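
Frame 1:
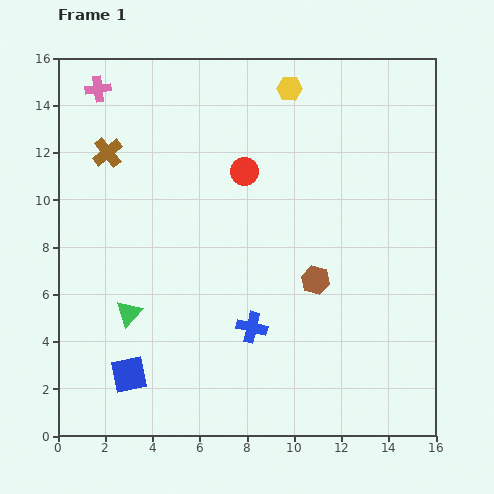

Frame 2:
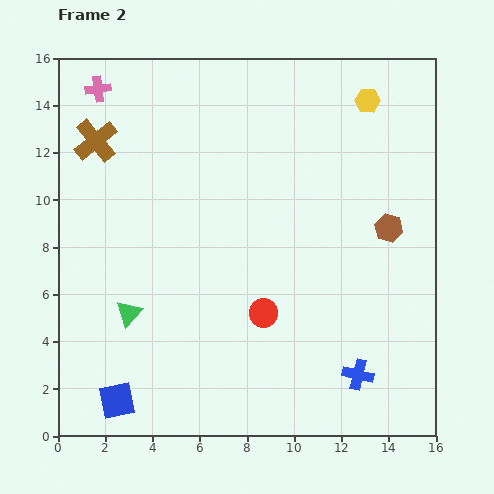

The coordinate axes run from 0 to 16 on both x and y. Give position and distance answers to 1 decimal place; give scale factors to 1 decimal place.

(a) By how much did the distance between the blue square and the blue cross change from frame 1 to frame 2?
+4.7

Distance in frame 1: 5.6. Distance in frame 2: 10.3.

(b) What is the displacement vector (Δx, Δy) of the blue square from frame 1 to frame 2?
(-0.5, -1.1)

The blue square was at (3.0, 2.6) in frame 1 and (2.5, 1.5) in frame 2.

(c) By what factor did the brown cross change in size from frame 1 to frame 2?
1.4×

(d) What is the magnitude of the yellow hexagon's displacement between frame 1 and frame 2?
3.3

The yellow hexagon moved from (9.8, 14.7) to (13.1, 14.2), a distance of √(3.3² + 0.5²) ≈ 3.3.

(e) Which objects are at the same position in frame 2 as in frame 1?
the pink cross, the green triangle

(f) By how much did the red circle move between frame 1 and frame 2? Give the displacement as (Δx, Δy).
(0.8, -6.0)

The red circle was at (7.9, 11.2) in frame 1 and (8.7, 5.2) in frame 2.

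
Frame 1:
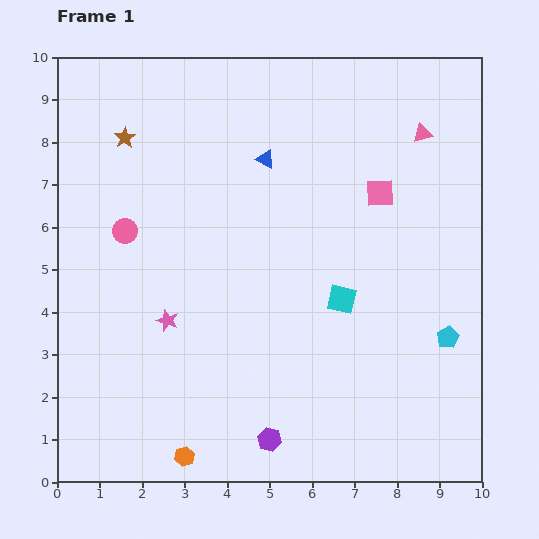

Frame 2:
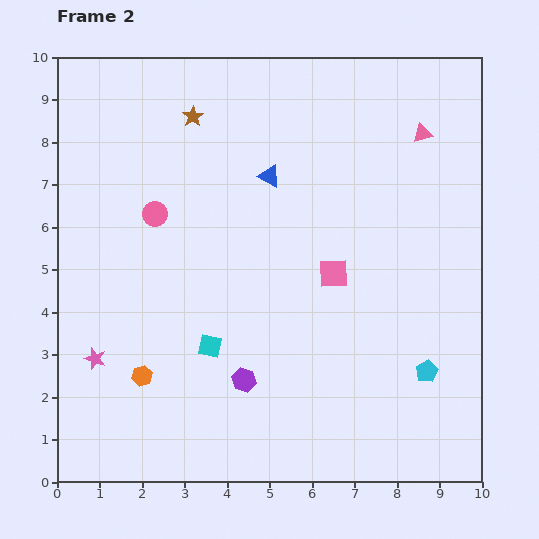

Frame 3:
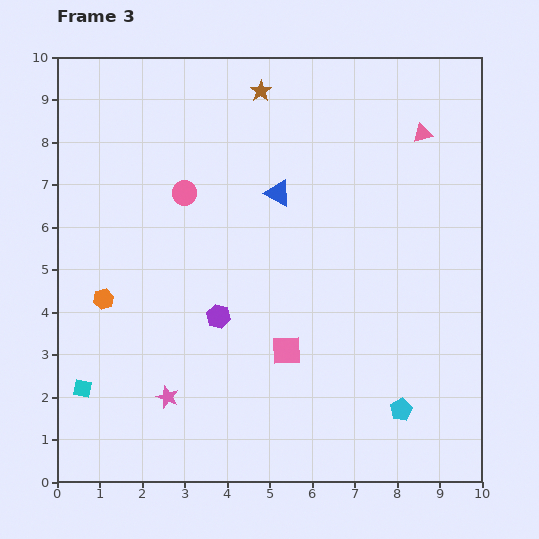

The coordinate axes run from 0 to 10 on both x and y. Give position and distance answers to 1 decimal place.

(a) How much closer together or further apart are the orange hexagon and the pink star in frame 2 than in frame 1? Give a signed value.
-2.0

Distance in frame 1: 3.2. Distance in frame 2: 1.2.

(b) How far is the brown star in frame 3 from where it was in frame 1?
3.4

The brown star moved from (1.6, 8.1) to (4.8, 9.2), a distance of √(3.2² + 1.1²) ≈ 3.4.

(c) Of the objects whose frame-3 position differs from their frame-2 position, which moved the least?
the blue triangle

(moved 0.4)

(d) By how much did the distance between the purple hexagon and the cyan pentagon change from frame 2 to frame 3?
+0.5

Distance in frame 2: 4.3. Distance in frame 3: 4.8.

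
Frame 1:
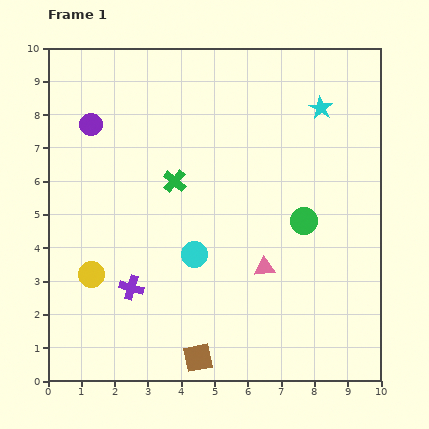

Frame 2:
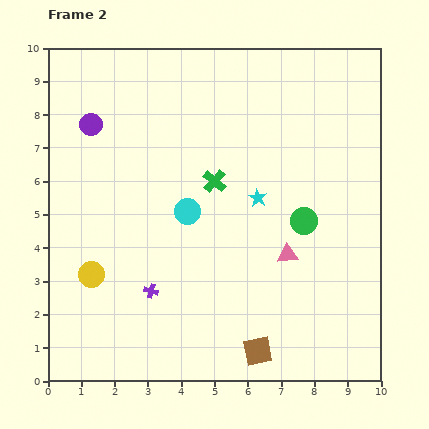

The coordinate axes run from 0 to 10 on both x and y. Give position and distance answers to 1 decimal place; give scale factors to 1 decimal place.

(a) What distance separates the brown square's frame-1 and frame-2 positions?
1.8

The brown square moved from (4.5, 0.7) to (6.3, 0.9), a distance of √(1.8² + 0.2²) ≈ 1.8.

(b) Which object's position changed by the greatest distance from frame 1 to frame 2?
the cyan star

(moved 3.3; next 1.8)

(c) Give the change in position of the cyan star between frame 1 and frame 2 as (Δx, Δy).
(-1.9, -2.7)

The cyan star was at (8.2, 8.2) in frame 1 and (6.3, 5.5) in frame 2.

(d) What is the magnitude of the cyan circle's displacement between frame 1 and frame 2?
1.3

The cyan circle moved from (4.4, 3.8) to (4.2, 5.1), a distance of √(0.2² + 1.3²) ≈ 1.3.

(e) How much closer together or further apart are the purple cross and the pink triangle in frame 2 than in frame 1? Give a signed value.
+0.2

Distance in frame 1: 4.0. Distance in frame 2: 4.2.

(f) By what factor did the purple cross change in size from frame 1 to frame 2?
0.6×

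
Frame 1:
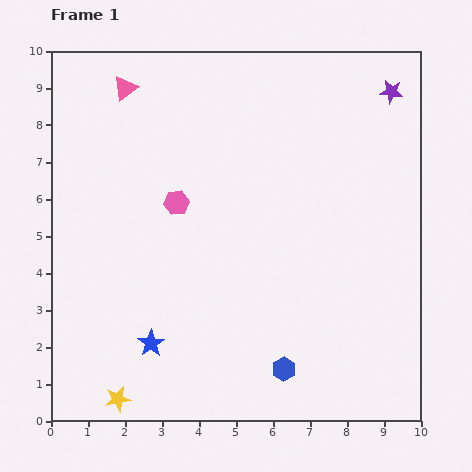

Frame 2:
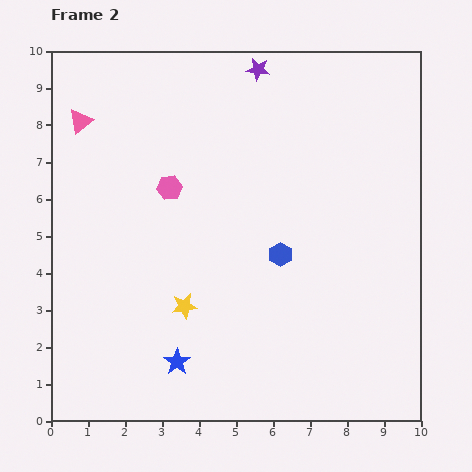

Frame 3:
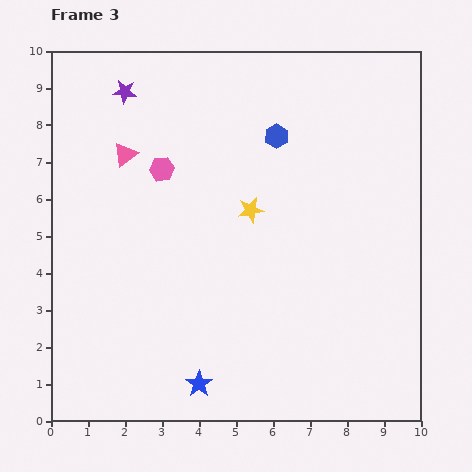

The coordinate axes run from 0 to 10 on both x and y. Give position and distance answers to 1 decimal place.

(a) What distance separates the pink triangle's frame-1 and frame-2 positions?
1.5

The pink triangle moved from (2.0, 9.0) to (0.8, 8.1), a distance of √(1.2² + 0.9²) ≈ 1.5.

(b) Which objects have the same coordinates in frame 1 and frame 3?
none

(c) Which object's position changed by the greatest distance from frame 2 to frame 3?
the purple star

(moved 3.6; next 3.2)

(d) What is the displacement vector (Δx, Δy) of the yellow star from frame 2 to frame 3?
(1.8, 2.6)

The yellow star was at (3.6, 3.1) in frame 2 and (5.4, 5.7) in frame 3.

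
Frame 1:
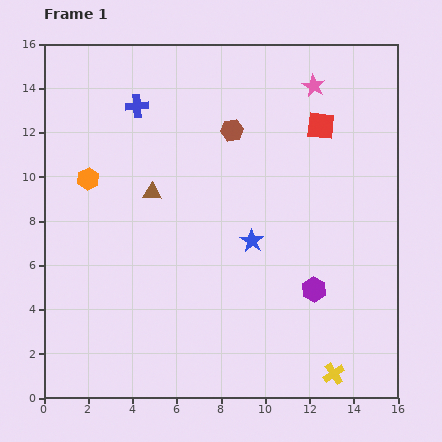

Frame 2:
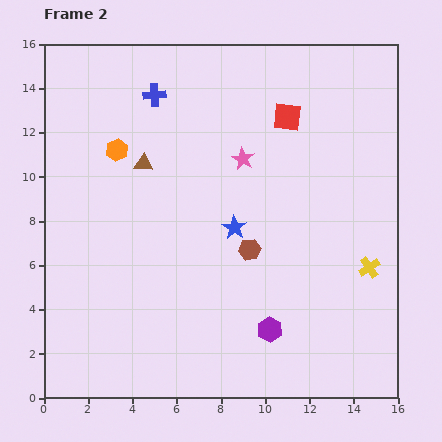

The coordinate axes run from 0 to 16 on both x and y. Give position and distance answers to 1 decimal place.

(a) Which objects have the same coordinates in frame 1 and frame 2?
none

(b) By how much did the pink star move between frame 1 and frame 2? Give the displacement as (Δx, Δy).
(-3.2, -3.3)

The pink star was at (12.2, 14.1) in frame 1 and (9.0, 10.8) in frame 2.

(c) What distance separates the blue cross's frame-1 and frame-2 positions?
0.9

The blue cross moved from (4.2, 13.2) to (5.0, 13.7), a distance of √(0.8² + 0.5²) ≈ 0.9.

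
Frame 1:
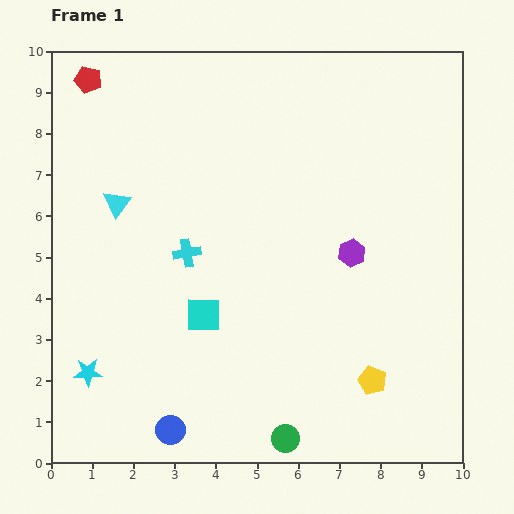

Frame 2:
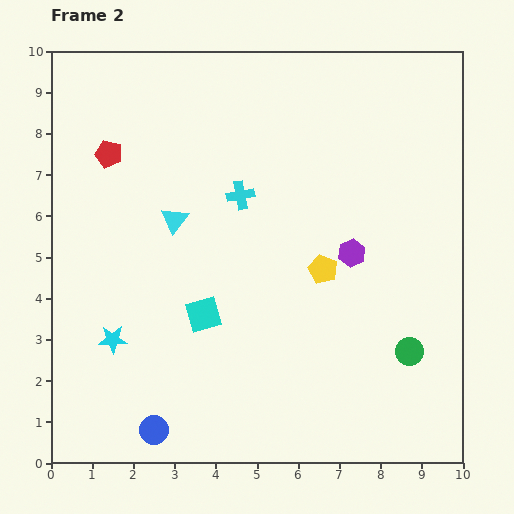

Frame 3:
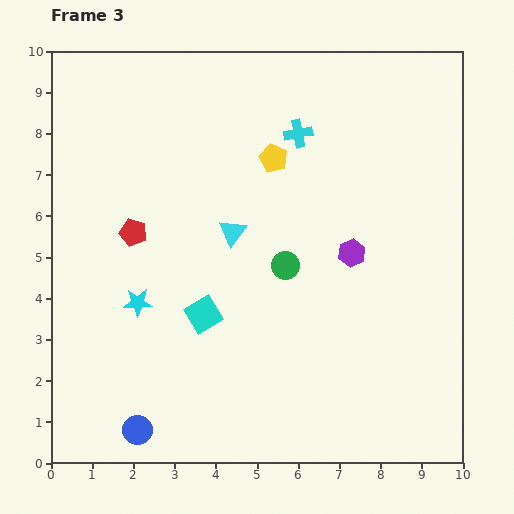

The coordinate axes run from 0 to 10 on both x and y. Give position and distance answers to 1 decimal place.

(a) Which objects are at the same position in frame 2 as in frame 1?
the purple hexagon, the cyan square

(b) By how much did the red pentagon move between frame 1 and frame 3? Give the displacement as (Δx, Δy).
(1.1, -3.7)

The red pentagon was at (0.9, 9.3) in frame 1 and (2.0, 5.6) in frame 3.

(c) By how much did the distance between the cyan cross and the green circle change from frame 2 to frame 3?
-2.4

Distance in frame 2: 5.6. Distance in frame 3: 3.2.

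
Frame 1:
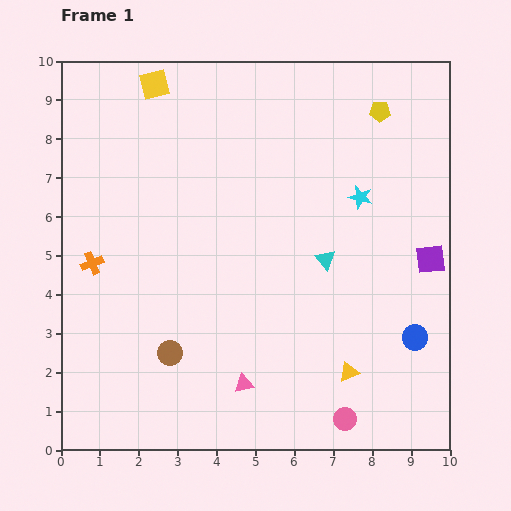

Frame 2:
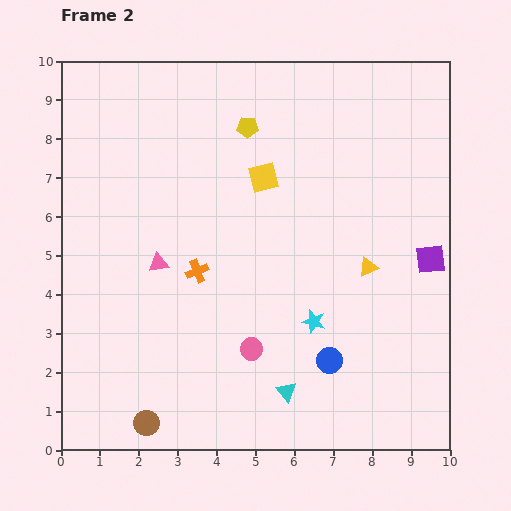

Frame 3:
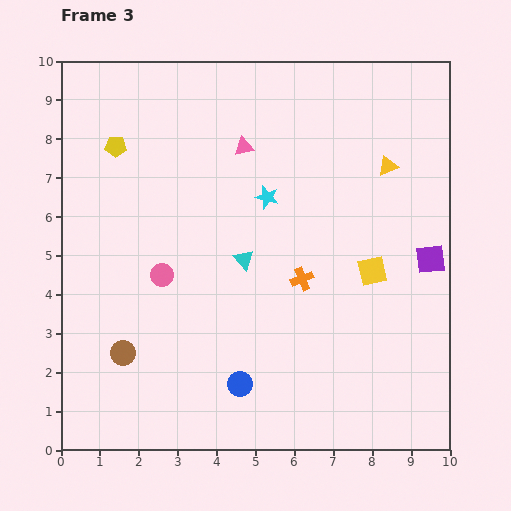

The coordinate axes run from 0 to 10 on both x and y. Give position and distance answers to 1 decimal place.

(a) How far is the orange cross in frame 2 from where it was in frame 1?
2.7

The orange cross moved from (0.8, 4.8) to (3.5, 4.6), a distance of √(2.7² + 0.2²) ≈ 2.7.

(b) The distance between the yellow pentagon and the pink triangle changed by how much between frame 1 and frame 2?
-3.6

Distance in frame 1: 7.8. Distance in frame 2: 4.2.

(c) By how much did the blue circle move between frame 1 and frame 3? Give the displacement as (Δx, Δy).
(-4.5, -1.2)

The blue circle was at (9.1, 2.9) in frame 1 and (4.6, 1.7) in frame 3.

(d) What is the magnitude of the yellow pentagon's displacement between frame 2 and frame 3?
3.4

The yellow pentagon moved from (4.8, 8.3) to (1.4, 7.8), a distance of √(3.4² + 0.5²) ≈ 3.4.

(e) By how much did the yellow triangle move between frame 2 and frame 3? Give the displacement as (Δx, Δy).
(0.5, 2.6)

The yellow triangle was at (7.9, 4.7) in frame 2 and (8.4, 7.3) in frame 3.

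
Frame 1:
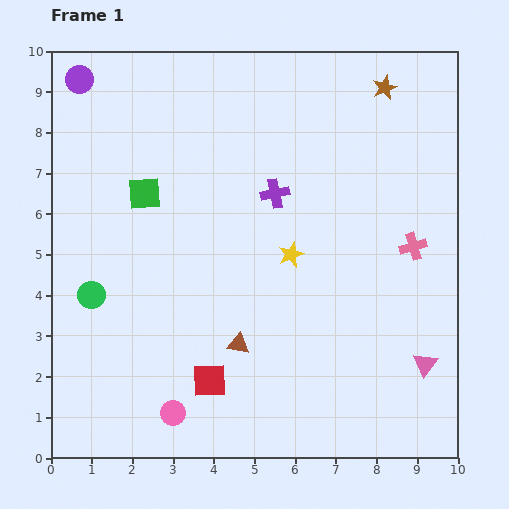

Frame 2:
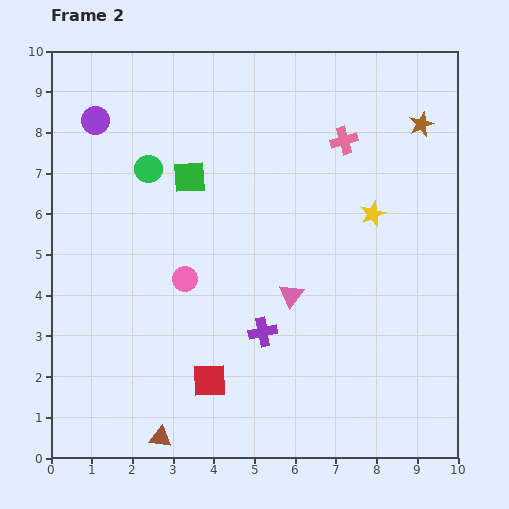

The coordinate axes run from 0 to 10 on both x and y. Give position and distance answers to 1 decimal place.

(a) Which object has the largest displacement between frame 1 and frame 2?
the pink triangle

(moved 3.7; next 3.4)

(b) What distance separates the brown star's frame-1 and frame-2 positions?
1.3

The brown star moved from (8.2, 9.1) to (9.1, 8.2), a distance of √(0.9² + 0.9²) ≈ 1.3.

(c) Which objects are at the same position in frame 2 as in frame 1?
the red square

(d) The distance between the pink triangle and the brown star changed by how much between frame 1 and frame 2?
-1.6

Distance in frame 1: 6.9. Distance in frame 2: 5.3.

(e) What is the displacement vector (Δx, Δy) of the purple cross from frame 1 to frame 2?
(-0.3, -3.4)

The purple cross was at (5.5, 6.5) in frame 1 and (5.2, 3.1) in frame 2.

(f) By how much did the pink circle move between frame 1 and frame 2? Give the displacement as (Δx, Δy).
(0.3, 3.3)

The pink circle was at (3.0, 1.1) in frame 1 and (3.3, 4.4) in frame 2.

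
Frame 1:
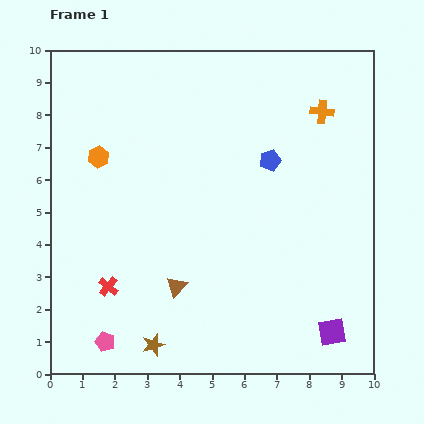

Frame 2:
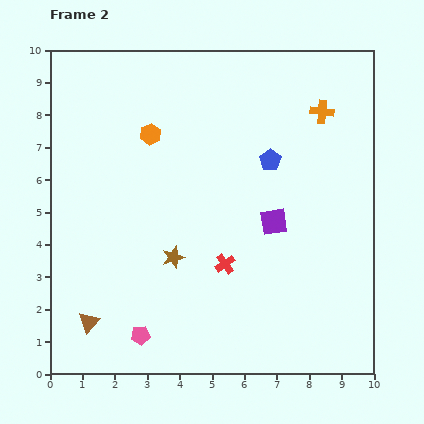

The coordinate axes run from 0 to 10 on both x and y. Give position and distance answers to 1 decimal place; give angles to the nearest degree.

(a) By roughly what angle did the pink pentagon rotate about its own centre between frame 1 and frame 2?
27° counter-clockwise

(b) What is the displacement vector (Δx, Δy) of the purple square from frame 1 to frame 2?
(-1.8, 3.4)

The purple square was at (8.7, 1.3) in frame 1 and (6.9, 4.7) in frame 2.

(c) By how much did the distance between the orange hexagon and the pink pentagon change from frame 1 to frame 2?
+0.5

Distance in frame 1: 5.7. Distance in frame 2: 6.2.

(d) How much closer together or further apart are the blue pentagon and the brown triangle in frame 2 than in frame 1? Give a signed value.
+2.6

Distance in frame 1: 4.9. Distance in frame 2: 7.5.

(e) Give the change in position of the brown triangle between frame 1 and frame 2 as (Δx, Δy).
(-2.7, -1.1)

The brown triangle was at (3.9, 2.7) in frame 1 and (1.2, 1.6) in frame 2.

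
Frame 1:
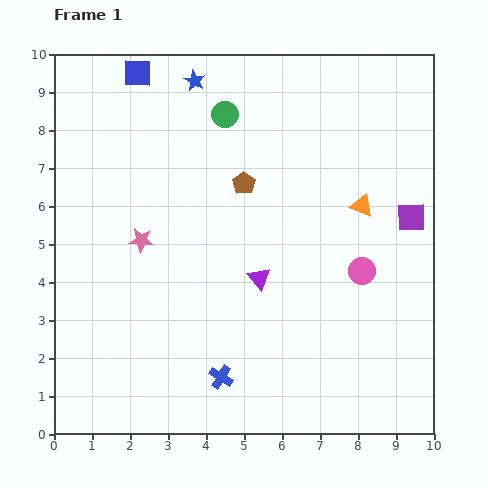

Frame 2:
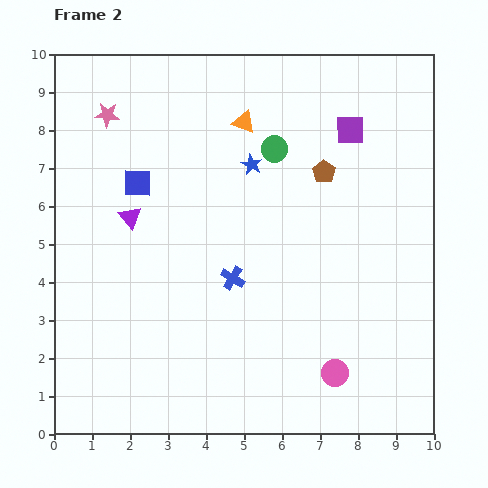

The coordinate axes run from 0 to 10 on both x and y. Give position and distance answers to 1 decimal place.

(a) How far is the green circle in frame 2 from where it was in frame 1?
1.6

The green circle moved from (4.5, 8.4) to (5.8, 7.5), a distance of √(1.3² + 0.9²) ≈ 1.6.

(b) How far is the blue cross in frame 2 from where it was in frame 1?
2.6

The blue cross moved from (4.4, 1.5) to (4.7, 4.1), a distance of √(0.3² + 2.6²) ≈ 2.6.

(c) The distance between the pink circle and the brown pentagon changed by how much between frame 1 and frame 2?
+1.4

Distance in frame 1: 3.9. Distance in frame 2: 5.3.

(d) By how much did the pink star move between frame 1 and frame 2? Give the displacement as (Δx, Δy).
(-0.9, 3.3)

The pink star was at (2.3, 5.1) in frame 1 and (1.4, 8.4) in frame 2.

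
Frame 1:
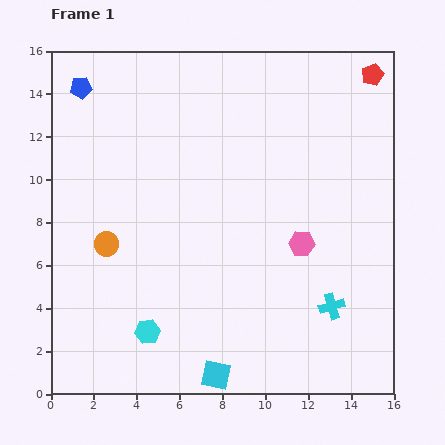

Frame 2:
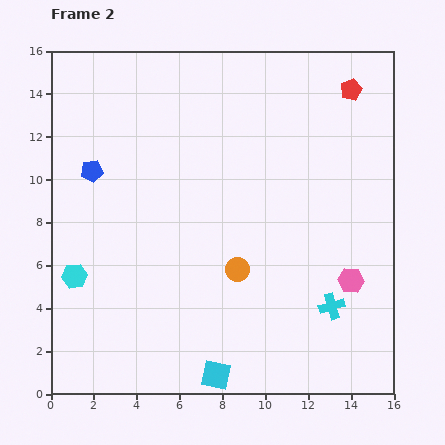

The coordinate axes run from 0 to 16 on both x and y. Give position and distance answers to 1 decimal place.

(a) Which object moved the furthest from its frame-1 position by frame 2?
the orange circle

(moved 6.2; next 4.3)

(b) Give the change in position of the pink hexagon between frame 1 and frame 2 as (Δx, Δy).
(2.3, -1.7)

The pink hexagon was at (11.7, 7.0) in frame 1 and (14.0, 5.3) in frame 2.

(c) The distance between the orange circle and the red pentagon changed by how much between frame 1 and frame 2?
-4.8

Distance in frame 1: 14.7. Distance in frame 2: 9.9.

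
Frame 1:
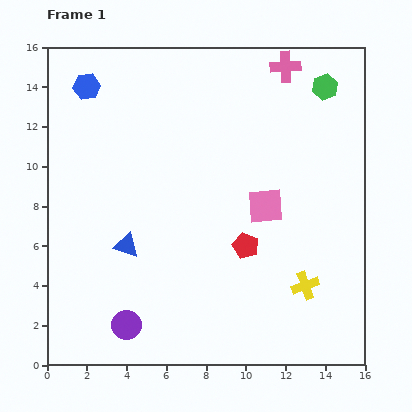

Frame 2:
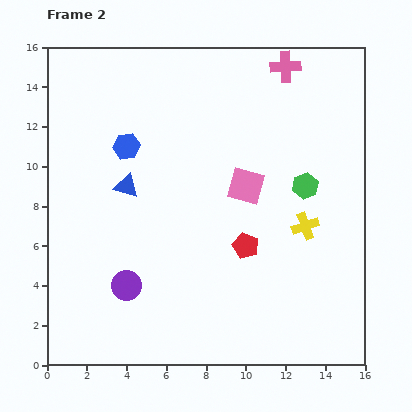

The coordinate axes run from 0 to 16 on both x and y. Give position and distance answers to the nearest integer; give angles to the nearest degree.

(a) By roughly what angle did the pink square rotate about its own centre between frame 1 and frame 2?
19° clockwise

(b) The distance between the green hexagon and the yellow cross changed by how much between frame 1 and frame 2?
-8

Distance in frame 1: 10. Distance in frame 2: 2.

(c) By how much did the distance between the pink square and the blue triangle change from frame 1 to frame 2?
-1

Distance in frame 1: 7. Distance in frame 2: 6.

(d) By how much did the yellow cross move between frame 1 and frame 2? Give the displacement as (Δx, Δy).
(0, 3)

The yellow cross was at (13, 4) in frame 1 and (13, 7) in frame 2.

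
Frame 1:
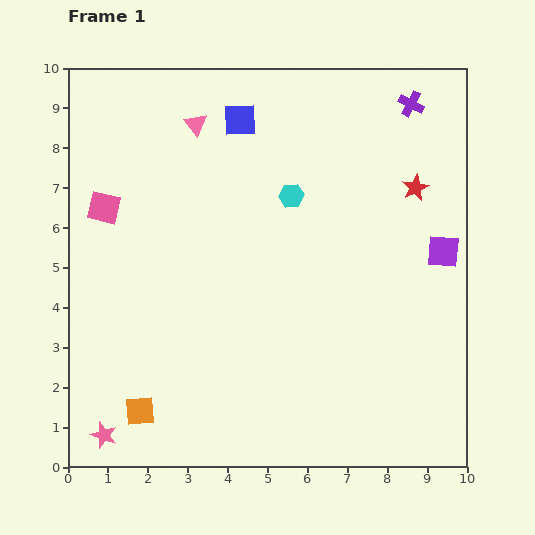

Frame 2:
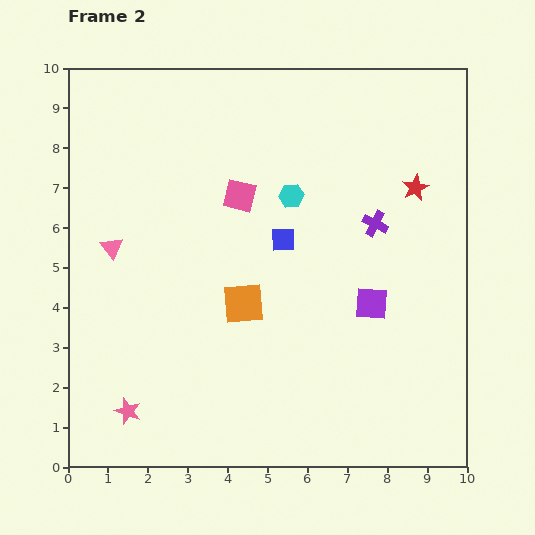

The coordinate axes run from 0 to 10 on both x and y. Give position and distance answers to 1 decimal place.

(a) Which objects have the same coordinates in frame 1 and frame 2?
the cyan hexagon, the red star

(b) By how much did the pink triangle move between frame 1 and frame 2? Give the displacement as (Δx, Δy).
(-2.1, -3.1)

The pink triangle was at (3.2, 8.6) in frame 1 and (1.1, 5.5) in frame 2.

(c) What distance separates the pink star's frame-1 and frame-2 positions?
0.8

The pink star moved from (0.9, 0.8) to (1.5, 1.4), a distance of √(0.6² + 0.6²) ≈ 0.8.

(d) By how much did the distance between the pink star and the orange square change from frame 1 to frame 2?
+2.9

Distance in frame 1: 1.1. Distance in frame 2: 4.0.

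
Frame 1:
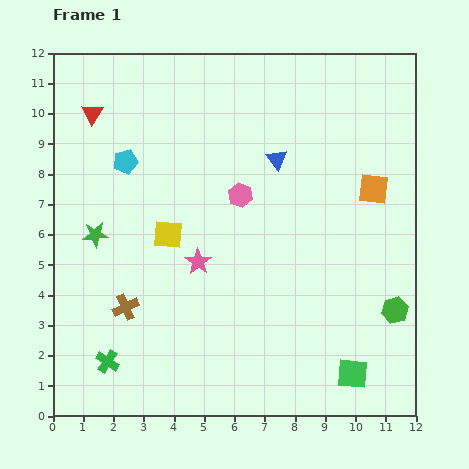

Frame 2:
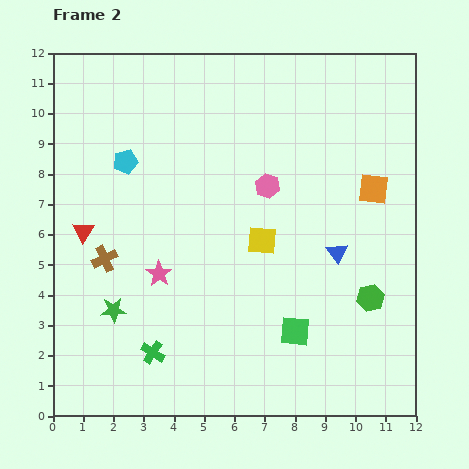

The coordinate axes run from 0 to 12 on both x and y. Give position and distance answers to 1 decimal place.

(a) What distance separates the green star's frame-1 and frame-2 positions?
2.6

The green star moved from (1.4, 6.0) to (2.0, 3.5), a distance of √(0.6² + 2.5²) ≈ 2.6.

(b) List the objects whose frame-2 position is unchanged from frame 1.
the cyan pentagon, the orange square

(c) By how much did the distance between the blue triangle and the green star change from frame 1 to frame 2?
+1.1

Distance in frame 1: 6.5. Distance in frame 2: 7.6.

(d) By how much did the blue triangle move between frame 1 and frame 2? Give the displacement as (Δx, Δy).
(2.0, -3.1)

The blue triangle was at (7.4, 8.5) in frame 1 and (9.4, 5.4) in frame 2.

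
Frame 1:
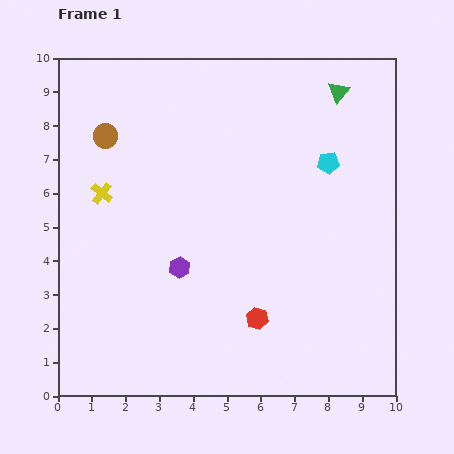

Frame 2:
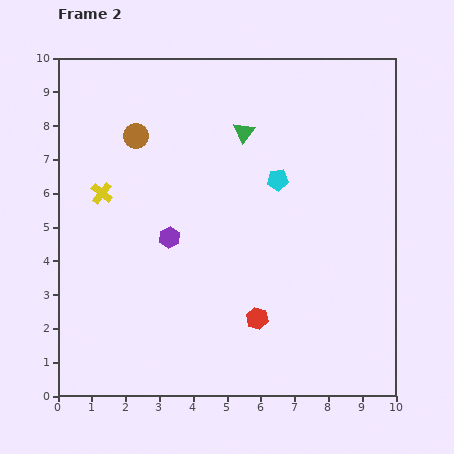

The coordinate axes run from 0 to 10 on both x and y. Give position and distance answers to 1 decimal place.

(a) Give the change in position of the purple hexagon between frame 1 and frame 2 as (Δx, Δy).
(-0.3, 0.9)

The purple hexagon was at (3.6, 3.8) in frame 1 and (3.3, 4.7) in frame 2.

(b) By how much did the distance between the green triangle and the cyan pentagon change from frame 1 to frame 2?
-0.4

Distance in frame 1: 2.1. Distance in frame 2: 1.7.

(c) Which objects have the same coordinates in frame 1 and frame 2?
the yellow cross, the red hexagon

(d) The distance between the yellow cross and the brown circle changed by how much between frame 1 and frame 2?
+0.3

Distance in frame 1: 1.7. Distance in frame 2: 2.0.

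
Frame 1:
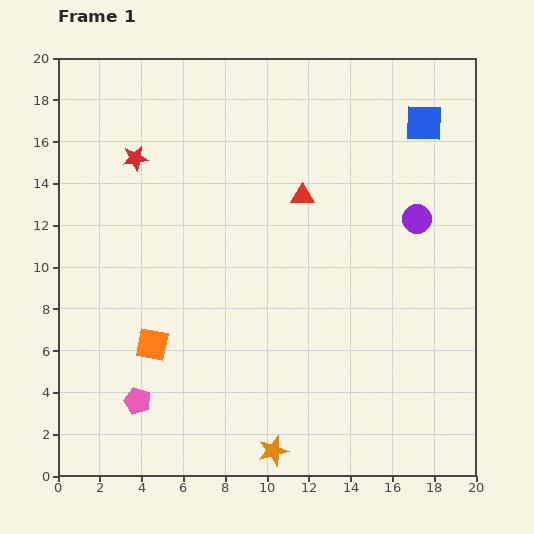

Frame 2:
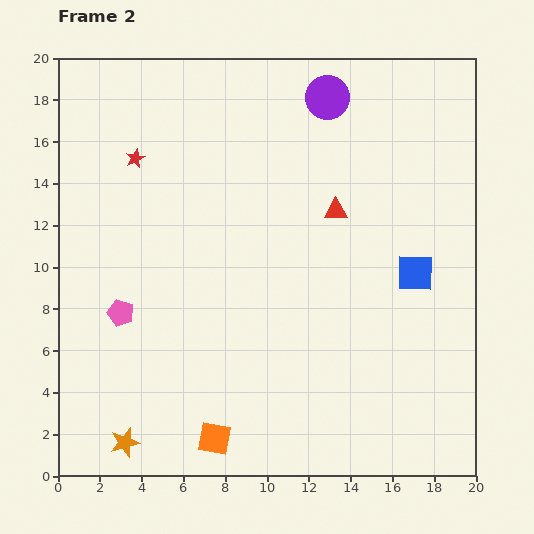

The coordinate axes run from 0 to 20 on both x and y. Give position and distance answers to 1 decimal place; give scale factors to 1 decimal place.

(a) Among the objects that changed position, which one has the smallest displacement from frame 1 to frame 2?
the red triangle

(moved 1.7)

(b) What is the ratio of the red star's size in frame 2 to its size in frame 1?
0.8×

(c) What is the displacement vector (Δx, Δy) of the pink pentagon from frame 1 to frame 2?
(-0.8, 4.2)

The pink pentagon was at (3.8, 3.6) in frame 1 and (3.0, 7.8) in frame 2.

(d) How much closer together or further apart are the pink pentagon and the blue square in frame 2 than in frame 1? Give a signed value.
-4.9

Distance in frame 1: 19.1. Distance in frame 2: 14.2.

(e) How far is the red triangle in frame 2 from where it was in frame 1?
1.7

The red triangle moved from (11.7, 13.4) to (13.3, 12.7), a distance of √(1.6² + 0.7²) ≈ 1.7.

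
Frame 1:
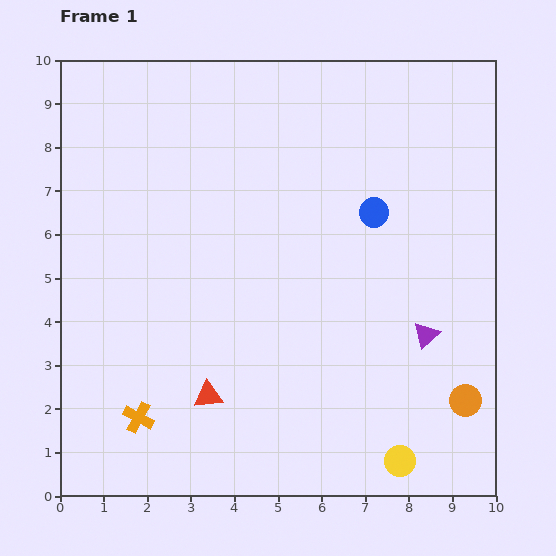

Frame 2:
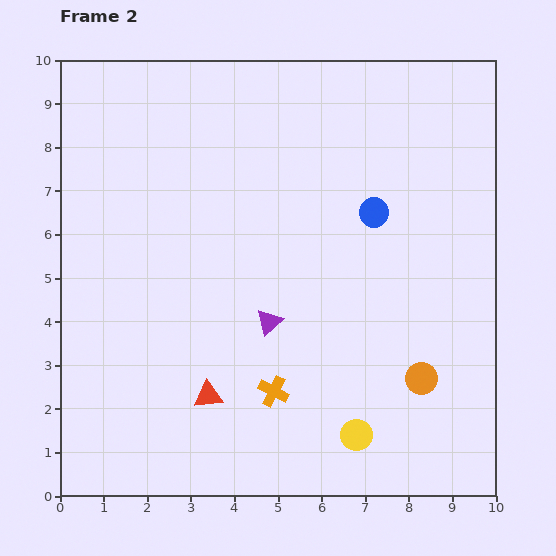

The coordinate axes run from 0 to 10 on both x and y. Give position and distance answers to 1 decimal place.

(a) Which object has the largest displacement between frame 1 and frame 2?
the purple triangle

(moved 3.6; next 3.2)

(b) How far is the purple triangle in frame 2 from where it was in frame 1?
3.6

The purple triangle moved from (8.4, 3.7) to (4.8, 4.0), a distance of √(3.6² + 0.3²) ≈ 3.6.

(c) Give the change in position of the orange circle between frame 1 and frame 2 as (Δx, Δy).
(-1.0, 0.5)

The orange circle was at (9.3, 2.2) in frame 1 and (8.3, 2.7) in frame 2.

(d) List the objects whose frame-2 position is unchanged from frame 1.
the red triangle, the blue circle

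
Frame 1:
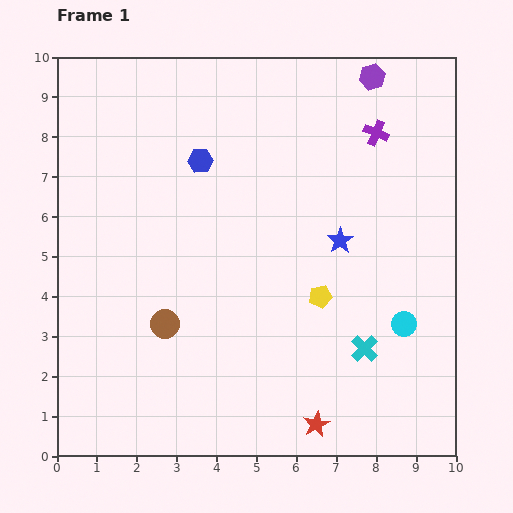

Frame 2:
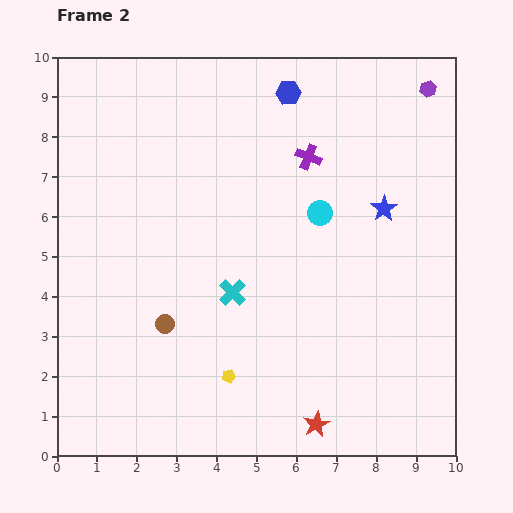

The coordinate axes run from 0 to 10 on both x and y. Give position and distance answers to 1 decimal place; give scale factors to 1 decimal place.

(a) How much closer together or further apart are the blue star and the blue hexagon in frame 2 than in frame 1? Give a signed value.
-0.2

Distance in frame 1: 4.0. Distance in frame 2: 3.8.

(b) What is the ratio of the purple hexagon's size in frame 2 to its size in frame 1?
0.6×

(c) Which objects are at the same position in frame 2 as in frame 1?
the red star, the brown circle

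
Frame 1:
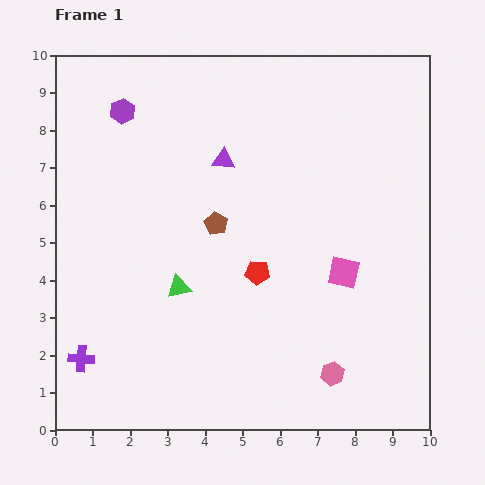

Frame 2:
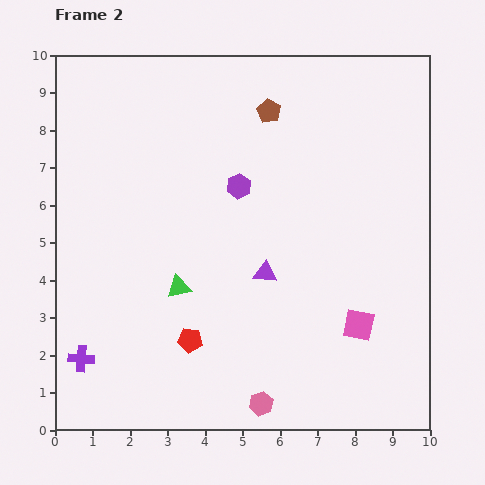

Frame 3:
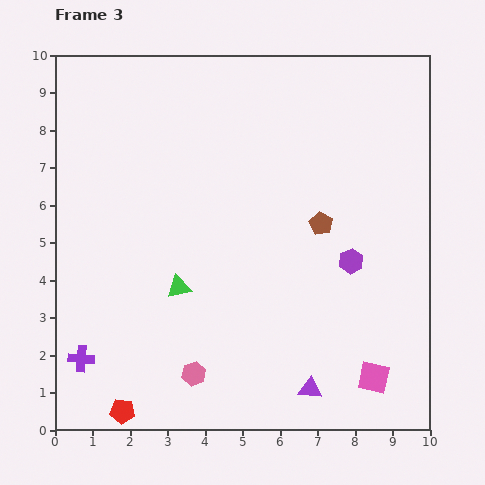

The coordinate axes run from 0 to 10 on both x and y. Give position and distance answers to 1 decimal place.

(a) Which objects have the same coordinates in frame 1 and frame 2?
the green triangle, the purple cross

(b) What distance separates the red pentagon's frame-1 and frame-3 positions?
5.2

The red pentagon moved from (5.4, 4.2) to (1.8, 0.5), a distance of √(3.6² + 3.7²) ≈ 5.2.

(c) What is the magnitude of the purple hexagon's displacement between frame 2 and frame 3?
3.6

The purple hexagon moved from (4.9, 6.5) to (7.9, 4.5), a distance of √(3.0² + 2.0²) ≈ 3.6.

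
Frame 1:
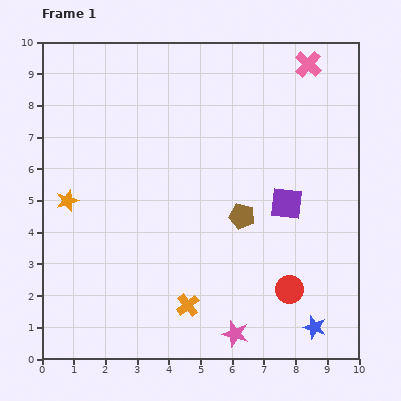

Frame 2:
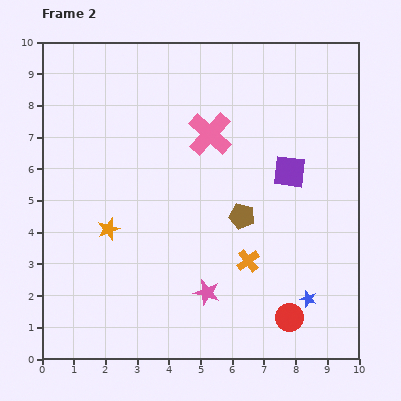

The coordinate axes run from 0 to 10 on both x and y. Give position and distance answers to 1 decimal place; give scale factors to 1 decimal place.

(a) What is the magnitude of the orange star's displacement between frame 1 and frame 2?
1.6

The orange star moved from (0.8, 5.0) to (2.1, 4.1), a distance of √(1.3² + 0.9²) ≈ 1.6.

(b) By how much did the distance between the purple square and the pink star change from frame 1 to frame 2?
+0.2

Distance in frame 1: 4.4. Distance in frame 2: 4.6.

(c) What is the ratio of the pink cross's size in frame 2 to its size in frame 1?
1.6×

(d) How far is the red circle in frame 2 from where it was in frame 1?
0.9

The red circle moved from (7.8, 2.2) to (7.8, 1.3), a distance of √(0.0² + 0.9²) ≈ 0.9.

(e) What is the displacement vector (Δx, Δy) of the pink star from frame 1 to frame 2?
(-0.9, 1.3)

The pink star was at (6.1, 0.8) in frame 1 and (5.2, 2.1) in frame 2.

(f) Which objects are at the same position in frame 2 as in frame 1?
the brown pentagon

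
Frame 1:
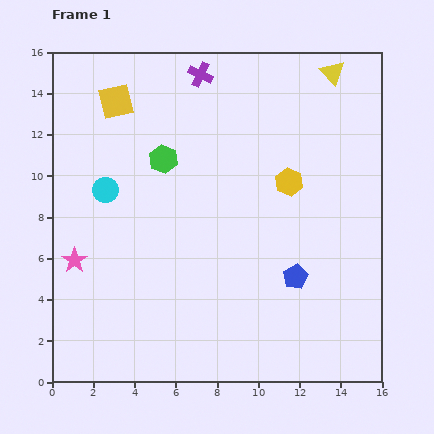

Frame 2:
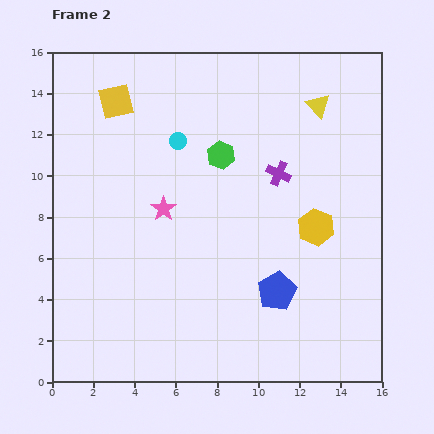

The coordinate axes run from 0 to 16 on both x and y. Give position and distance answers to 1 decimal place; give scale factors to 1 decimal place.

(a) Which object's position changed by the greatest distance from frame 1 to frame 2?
the purple cross

(moved 6.1; next 5.0)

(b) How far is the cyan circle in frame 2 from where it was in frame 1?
4.2

The cyan circle moved from (2.6, 9.3) to (6.1, 11.7), a distance of √(3.5² + 2.4²) ≈ 4.2.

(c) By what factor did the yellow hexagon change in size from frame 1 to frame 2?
1.3×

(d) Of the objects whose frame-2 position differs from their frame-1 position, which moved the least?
the blue pentagon

(moved 1.1)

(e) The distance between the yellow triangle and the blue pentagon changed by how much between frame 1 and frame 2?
-0.9

Distance in frame 1: 10.1. Distance in frame 2: 9.2.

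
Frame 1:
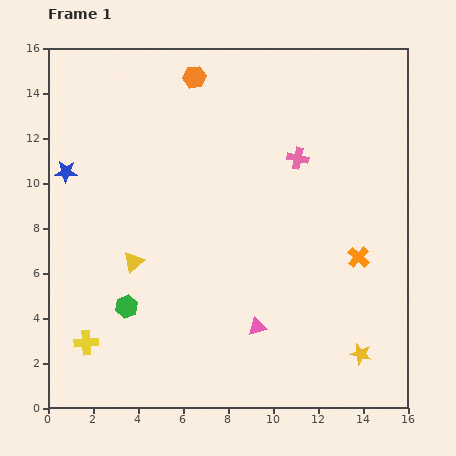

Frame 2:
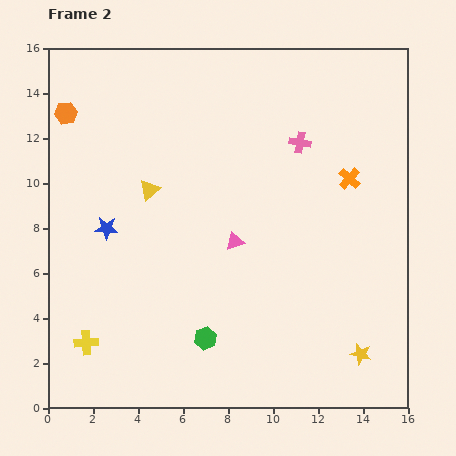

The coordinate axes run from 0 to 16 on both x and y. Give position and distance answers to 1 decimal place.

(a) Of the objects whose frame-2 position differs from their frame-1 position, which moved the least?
the pink cross

(moved 0.7)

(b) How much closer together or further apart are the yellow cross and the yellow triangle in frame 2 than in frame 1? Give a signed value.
+3.2

Distance in frame 1: 4.2. Distance in frame 2: 7.4.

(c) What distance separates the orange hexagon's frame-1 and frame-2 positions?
5.9

The orange hexagon moved from (6.5, 14.7) to (0.8, 13.1), a distance of √(5.7² + 1.6²) ≈ 5.9.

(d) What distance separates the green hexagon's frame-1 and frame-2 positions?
3.8

The green hexagon moved from (3.5, 4.5) to (7.0, 3.1), a distance of √(3.5² + 1.4²) ≈ 3.8.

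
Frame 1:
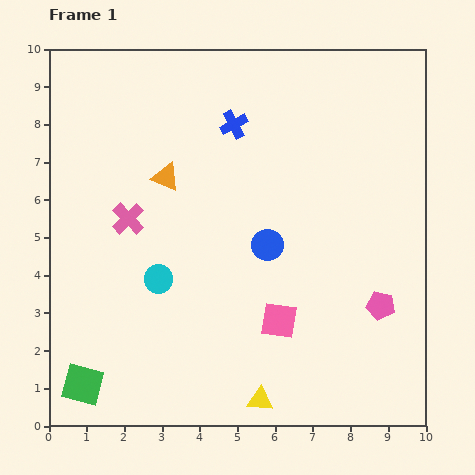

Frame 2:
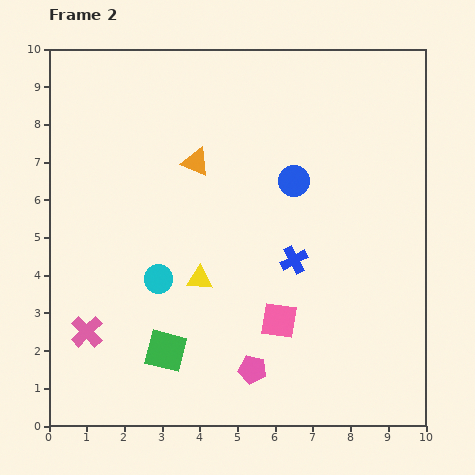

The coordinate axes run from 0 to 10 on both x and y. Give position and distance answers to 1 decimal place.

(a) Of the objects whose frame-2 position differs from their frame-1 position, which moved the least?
the orange triangle

(moved 0.9)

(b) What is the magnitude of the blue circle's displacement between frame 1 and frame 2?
1.8

The blue circle moved from (5.8, 4.8) to (6.5, 6.5), a distance of √(0.7² + 1.7²) ≈ 1.8.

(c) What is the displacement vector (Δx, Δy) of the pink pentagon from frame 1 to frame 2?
(-3.4, -1.7)

The pink pentagon was at (8.8, 3.2) in frame 1 and (5.4, 1.5) in frame 2.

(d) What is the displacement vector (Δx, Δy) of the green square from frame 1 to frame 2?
(2.2, 0.9)

The green square was at (0.9, 1.1) in frame 1 and (3.1, 2.0) in frame 2.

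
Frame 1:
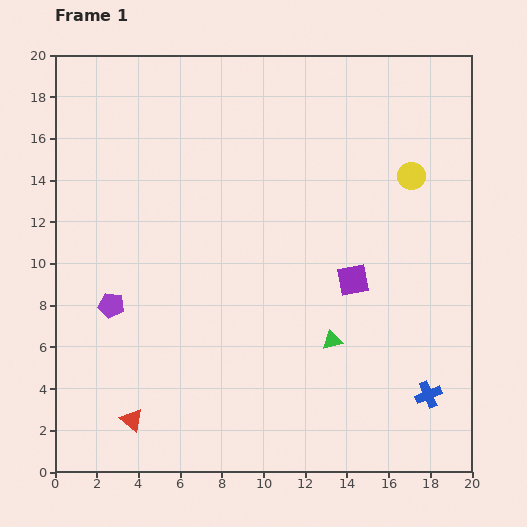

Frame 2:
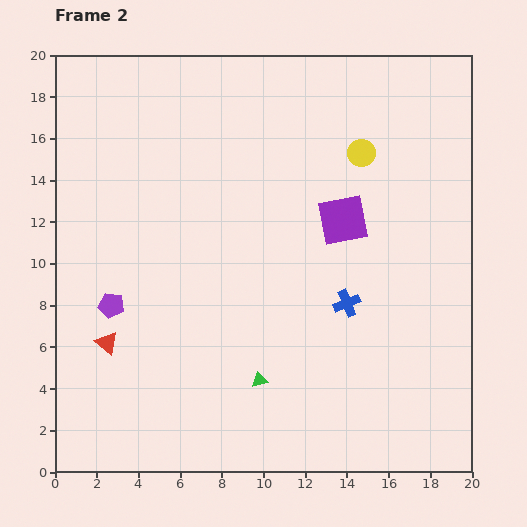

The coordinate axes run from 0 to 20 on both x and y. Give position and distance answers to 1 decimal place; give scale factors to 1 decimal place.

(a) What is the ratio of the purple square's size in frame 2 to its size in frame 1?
1.6×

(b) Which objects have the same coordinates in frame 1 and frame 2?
the purple pentagon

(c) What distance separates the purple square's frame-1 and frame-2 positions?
2.9

The purple square moved from (14.3, 9.2) to (13.8, 12.1), a distance of √(0.5² + 2.9²) ≈ 2.9.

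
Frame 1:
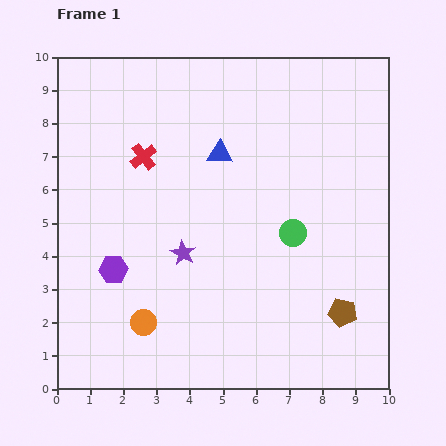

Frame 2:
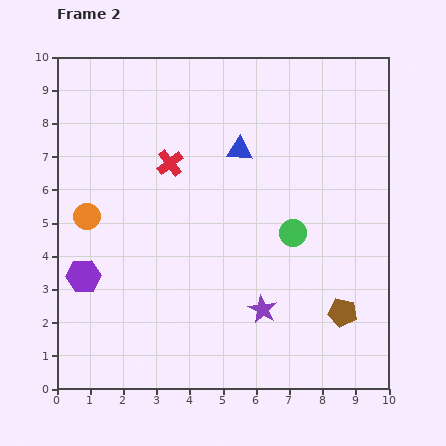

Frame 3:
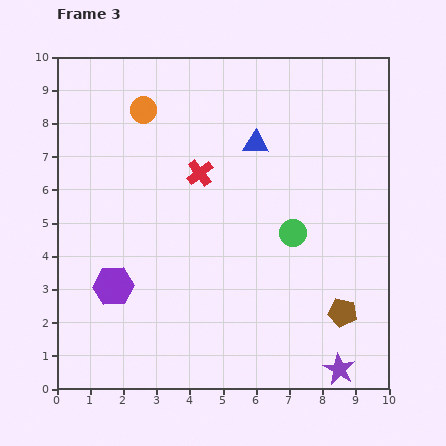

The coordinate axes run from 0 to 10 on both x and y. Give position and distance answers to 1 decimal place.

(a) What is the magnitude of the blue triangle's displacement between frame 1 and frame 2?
0.6

The blue triangle moved from (4.9, 7.1) to (5.5, 7.2), a distance of √(0.6² + 0.1²) ≈ 0.6.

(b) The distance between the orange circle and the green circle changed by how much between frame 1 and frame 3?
+0.6

Distance in frame 1: 5.2. Distance in frame 3: 5.8.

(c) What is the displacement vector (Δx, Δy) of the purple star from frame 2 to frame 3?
(2.3, -1.8)

The purple star was at (6.2, 2.4) in frame 2 and (8.5, 0.6) in frame 3.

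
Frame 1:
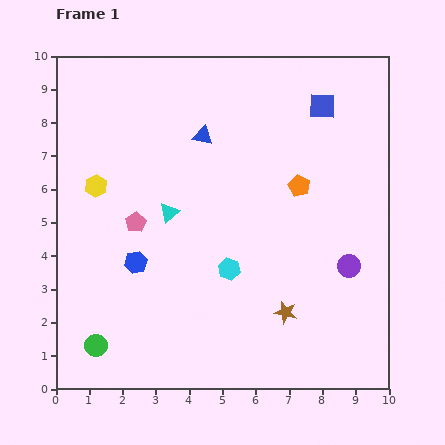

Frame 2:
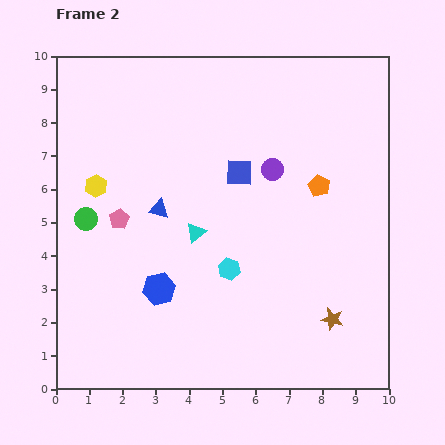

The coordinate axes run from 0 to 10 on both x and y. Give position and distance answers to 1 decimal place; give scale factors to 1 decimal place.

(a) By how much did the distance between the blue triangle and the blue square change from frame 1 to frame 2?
-1.1

Distance in frame 1: 3.7. Distance in frame 2: 2.6.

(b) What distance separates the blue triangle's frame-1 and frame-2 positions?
2.6

The blue triangle moved from (4.4, 7.6) to (3.1, 5.4), a distance of √(1.3² + 2.2²) ≈ 2.6.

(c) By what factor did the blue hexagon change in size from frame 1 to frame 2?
1.4×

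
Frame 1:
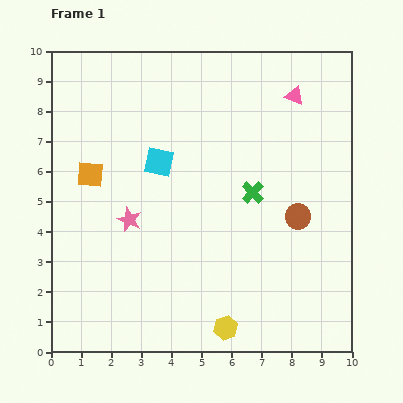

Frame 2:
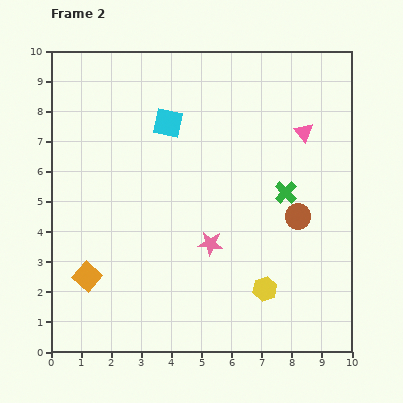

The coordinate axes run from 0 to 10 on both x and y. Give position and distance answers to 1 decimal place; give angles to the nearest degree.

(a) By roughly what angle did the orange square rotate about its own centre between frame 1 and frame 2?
38° clockwise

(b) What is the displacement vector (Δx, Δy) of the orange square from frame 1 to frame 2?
(-0.1, -3.4)

The orange square was at (1.3, 5.9) in frame 1 and (1.2, 2.5) in frame 2.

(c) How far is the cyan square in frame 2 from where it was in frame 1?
1.3

The cyan square moved from (3.6, 6.3) to (3.9, 7.6), a distance of √(0.3² + 1.3²) ≈ 1.3.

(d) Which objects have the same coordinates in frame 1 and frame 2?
the brown circle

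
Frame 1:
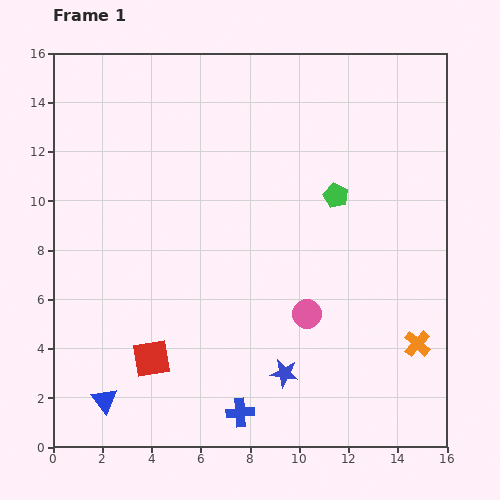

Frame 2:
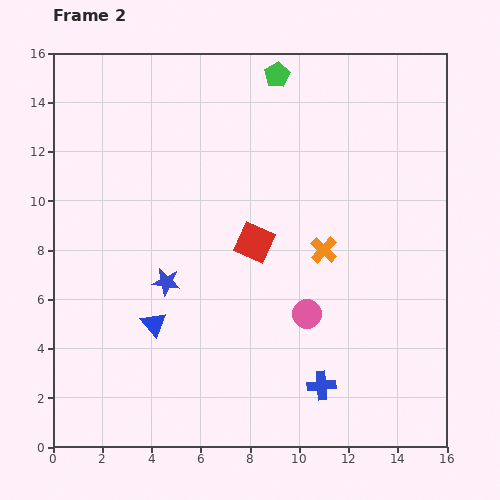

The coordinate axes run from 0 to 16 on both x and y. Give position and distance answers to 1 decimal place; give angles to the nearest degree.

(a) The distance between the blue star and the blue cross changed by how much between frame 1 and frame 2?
+5.2

Distance in frame 1: 2.4. Distance in frame 2: 7.6.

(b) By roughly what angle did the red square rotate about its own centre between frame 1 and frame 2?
33° clockwise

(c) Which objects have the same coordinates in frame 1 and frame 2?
the pink circle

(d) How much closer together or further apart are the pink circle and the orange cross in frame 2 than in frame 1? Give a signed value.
-2.0

Distance in frame 1: 4.7. Distance in frame 2: 2.7.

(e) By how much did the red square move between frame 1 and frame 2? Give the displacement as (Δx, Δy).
(4.2, 4.7)

The red square was at (4.0, 3.6) in frame 1 and (8.2, 8.3) in frame 2.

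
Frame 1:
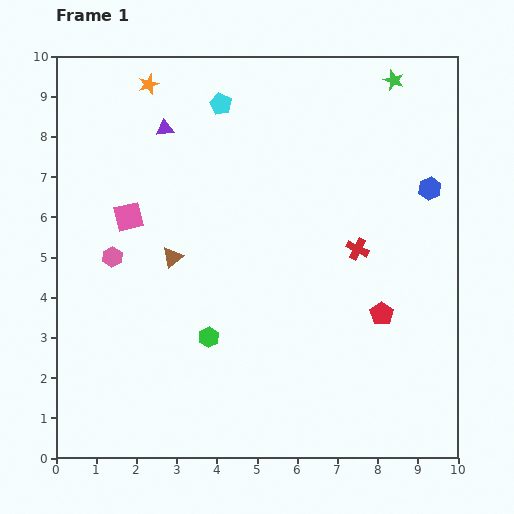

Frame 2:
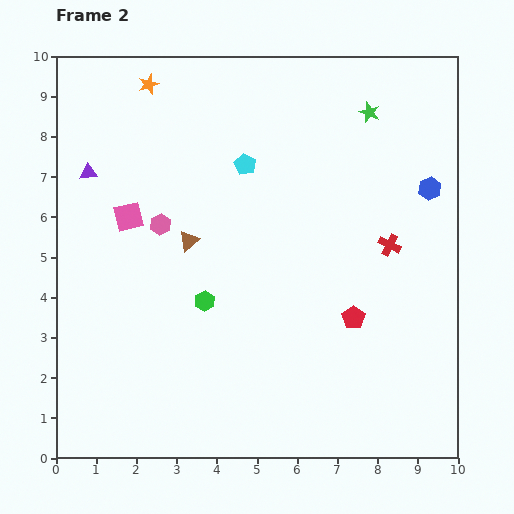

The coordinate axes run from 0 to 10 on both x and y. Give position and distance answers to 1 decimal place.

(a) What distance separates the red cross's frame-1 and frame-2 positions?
0.8

The red cross moved from (7.5, 5.2) to (8.3, 5.3), a distance of √(0.8² + 0.1²) ≈ 0.8.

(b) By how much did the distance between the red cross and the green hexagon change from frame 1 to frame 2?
+0.5

Distance in frame 1: 4.3. Distance in frame 2: 4.8.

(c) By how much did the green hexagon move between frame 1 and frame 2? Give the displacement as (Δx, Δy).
(-0.1, 0.9)

The green hexagon was at (3.8, 3.0) in frame 1 and (3.7, 3.9) in frame 2.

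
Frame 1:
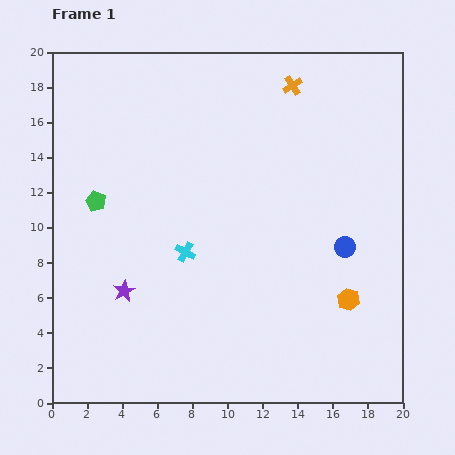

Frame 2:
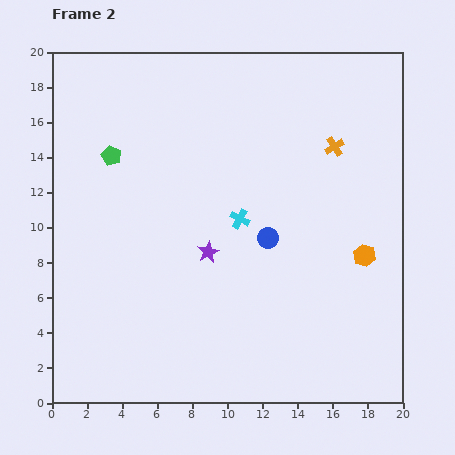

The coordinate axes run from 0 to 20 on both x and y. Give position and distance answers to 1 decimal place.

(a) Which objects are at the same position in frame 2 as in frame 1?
none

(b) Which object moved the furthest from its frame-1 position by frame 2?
the purple star

(moved 5.3; next 4.4)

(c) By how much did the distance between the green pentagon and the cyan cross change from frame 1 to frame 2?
+2.2

Distance in frame 1: 5.9. Distance in frame 2: 8.1.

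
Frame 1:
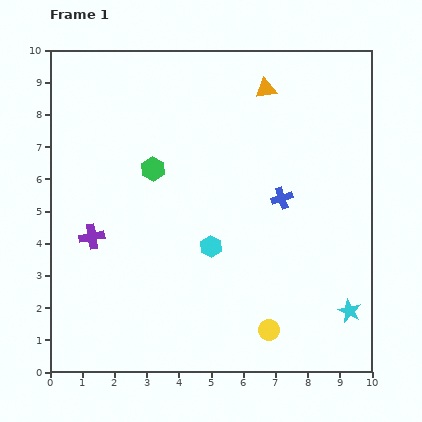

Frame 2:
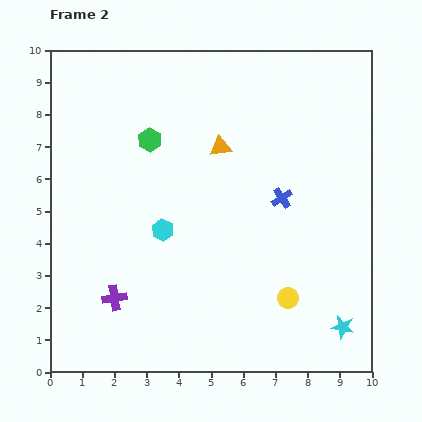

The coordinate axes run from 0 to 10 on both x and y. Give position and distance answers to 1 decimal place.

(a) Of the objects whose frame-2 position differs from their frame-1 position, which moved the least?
the cyan star

(moved 0.5)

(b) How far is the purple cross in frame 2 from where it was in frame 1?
2.0

The purple cross moved from (1.3, 4.2) to (2.0, 2.3), a distance of √(0.7² + 1.9²) ≈ 2.0.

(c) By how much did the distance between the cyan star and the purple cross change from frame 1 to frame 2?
-1.1

Distance in frame 1: 8.3. Distance in frame 2: 7.2.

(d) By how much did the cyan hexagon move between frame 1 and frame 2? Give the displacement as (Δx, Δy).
(-1.5, 0.5)

The cyan hexagon was at (5.0, 3.9) in frame 1 and (3.5, 4.4) in frame 2.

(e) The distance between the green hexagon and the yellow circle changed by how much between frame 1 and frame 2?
+0.3

Distance in frame 1: 6.2. Distance in frame 2: 6.5.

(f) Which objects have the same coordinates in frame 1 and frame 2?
the blue cross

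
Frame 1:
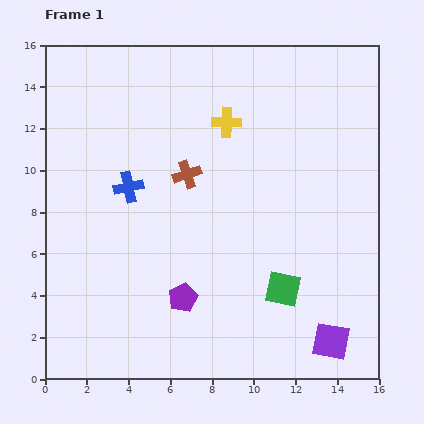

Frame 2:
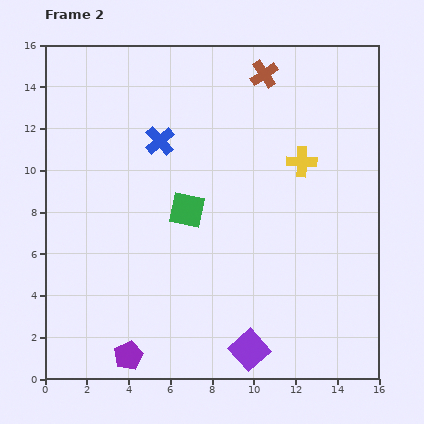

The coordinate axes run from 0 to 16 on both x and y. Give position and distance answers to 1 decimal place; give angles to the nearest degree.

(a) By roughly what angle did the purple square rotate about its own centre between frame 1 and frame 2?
38° clockwise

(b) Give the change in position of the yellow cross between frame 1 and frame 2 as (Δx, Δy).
(3.6, -1.9)

The yellow cross was at (8.7, 12.3) in frame 1 and (12.3, 10.4) in frame 2.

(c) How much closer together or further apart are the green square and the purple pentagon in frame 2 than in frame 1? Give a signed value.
+2.7

Distance in frame 1: 4.8. Distance in frame 2: 7.5.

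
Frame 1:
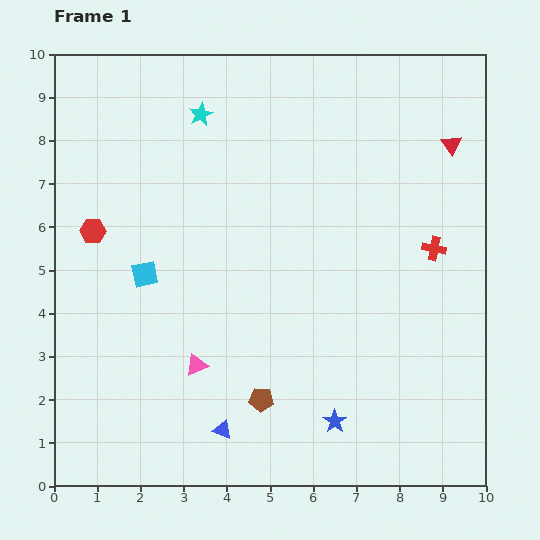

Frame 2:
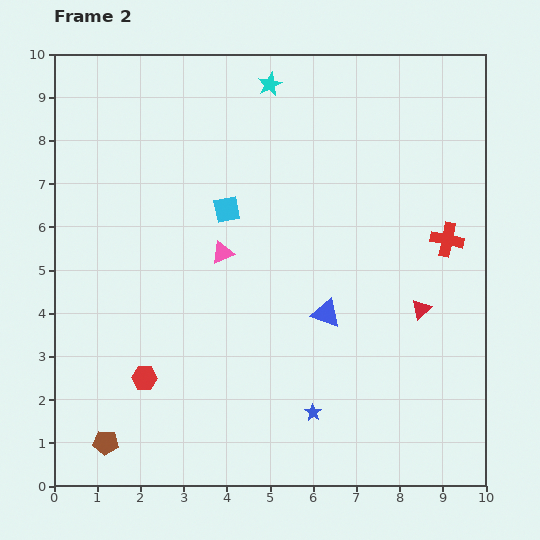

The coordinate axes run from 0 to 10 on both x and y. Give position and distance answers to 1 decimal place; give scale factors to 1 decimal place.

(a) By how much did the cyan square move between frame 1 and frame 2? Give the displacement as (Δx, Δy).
(1.9, 1.5)

The cyan square was at (2.1, 4.9) in frame 1 and (4.0, 6.4) in frame 2.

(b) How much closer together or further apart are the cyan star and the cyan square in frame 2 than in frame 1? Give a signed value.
-0.8

Distance in frame 1: 3.9. Distance in frame 2: 3.1.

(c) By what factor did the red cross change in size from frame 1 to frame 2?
1.4×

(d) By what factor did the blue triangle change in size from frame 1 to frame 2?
1.6×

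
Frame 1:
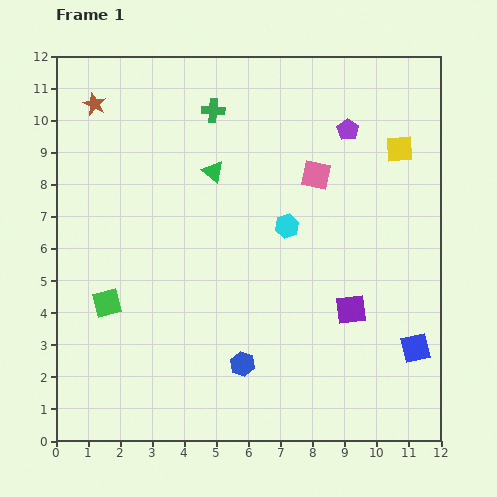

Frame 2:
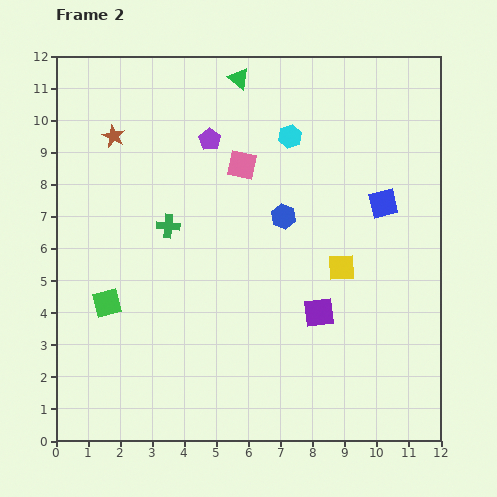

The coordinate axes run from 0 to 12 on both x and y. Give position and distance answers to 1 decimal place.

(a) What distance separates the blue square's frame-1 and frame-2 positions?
4.6

The blue square moved from (11.2, 2.9) to (10.2, 7.4), a distance of √(1.0² + 4.5²) ≈ 4.6.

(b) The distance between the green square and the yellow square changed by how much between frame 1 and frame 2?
-2.9

Distance in frame 1: 10.3. Distance in frame 2: 7.4.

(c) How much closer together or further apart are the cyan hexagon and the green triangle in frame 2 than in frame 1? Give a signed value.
-0.5

Distance in frame 1: 2.9. Distance in frame 2: 2.4.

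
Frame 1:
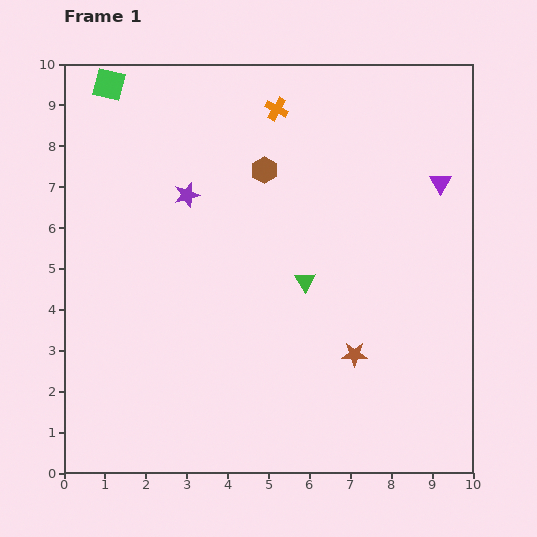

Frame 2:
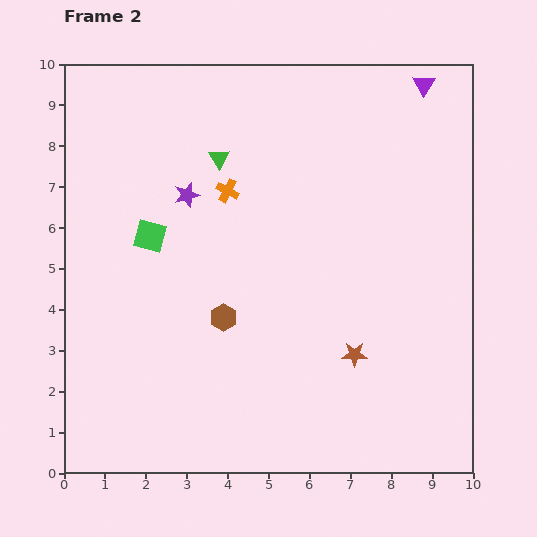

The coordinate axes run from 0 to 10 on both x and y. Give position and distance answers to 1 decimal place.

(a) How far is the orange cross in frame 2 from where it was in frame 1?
2.3

The orange cross moved from (5.2, 8.9) to (4.0, 6.9), a distance of √(1.2² + 2.0²) ≈ 2.3.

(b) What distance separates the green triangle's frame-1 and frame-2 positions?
3.7

The green triangle moved from (5.9, 4.7) to (3.8, 7.7), a distance of √(2.1² + 3.0²) ≈ 3.7.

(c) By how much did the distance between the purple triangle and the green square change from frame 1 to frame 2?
-0.7

Distance in frame 1: 8.4. Distance in frame 2: 7.7.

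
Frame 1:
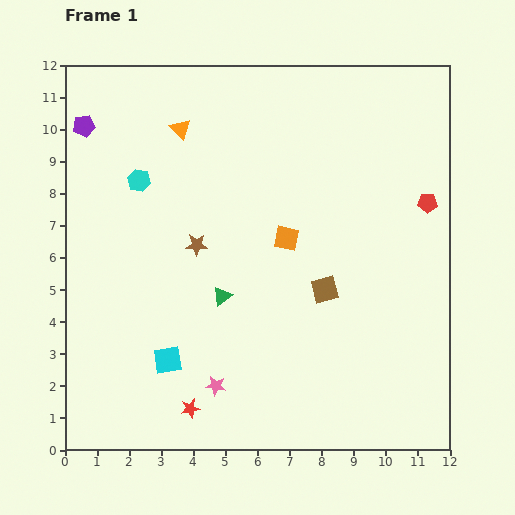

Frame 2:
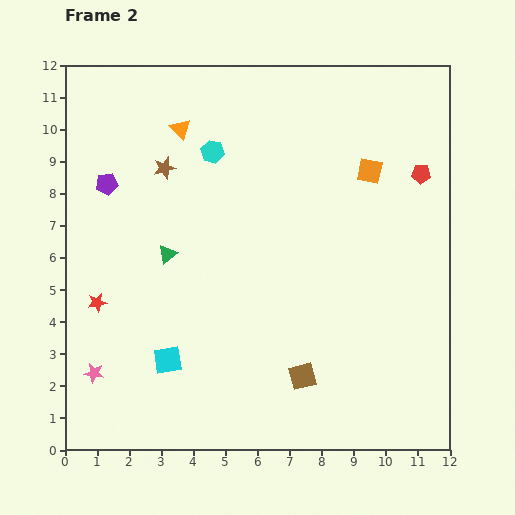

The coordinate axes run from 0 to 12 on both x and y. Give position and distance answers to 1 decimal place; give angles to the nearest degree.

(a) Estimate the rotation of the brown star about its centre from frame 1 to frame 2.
16° counter-clockwise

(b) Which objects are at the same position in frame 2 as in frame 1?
the orange triangle, the cyan square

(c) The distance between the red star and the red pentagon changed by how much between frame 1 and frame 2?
+1.1

Distance in frame 1: 9.8. Distance in frame 2: 10.9.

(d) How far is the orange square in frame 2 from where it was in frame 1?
3.3

The orange square moved from (6.9, 6.6) to (9.5, 8.7), a distance of √(2.6² + 2.1²) ≈ 3.3.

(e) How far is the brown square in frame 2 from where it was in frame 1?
2.8

The brown square moved from (8.1, 5.0) to (7.4, 2.3), a distance of √(0.7² + 2.7²) ≈ 2.8.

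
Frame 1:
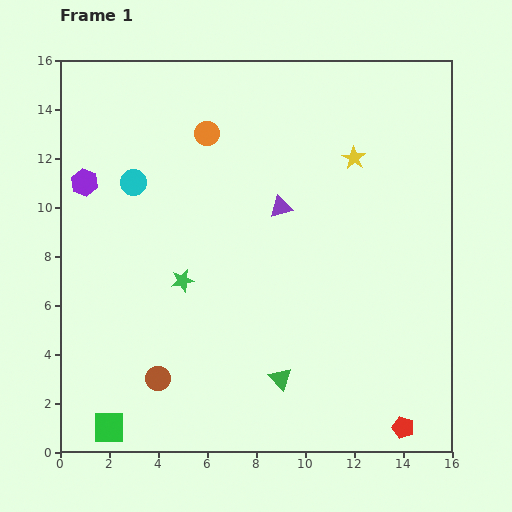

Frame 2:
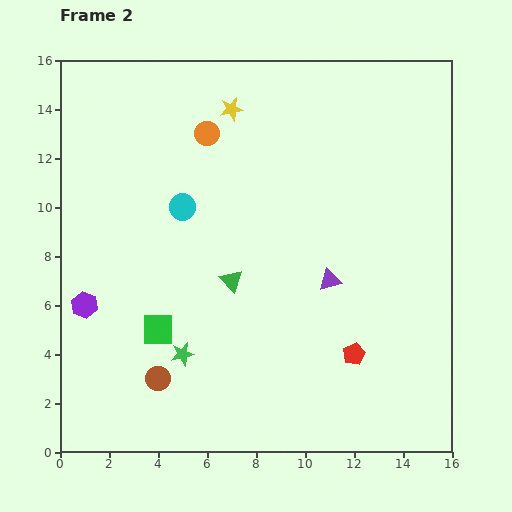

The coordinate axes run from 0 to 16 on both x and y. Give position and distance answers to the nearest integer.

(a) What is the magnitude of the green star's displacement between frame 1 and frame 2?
3

The green star moved from (5, 7) to (5, 4), a distance of √(0² + 3²) ≈ 3.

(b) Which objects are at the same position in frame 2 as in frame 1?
the orange circle, the brown circle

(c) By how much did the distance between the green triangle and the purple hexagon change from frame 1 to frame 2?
-5

Distance in frame 1: 11. Distance in frame 2: 6.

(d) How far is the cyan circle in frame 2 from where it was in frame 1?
2

The cyan circle moved from (3, 11) to (5, 10), a distance of √(2² + 1²) ≈ 2.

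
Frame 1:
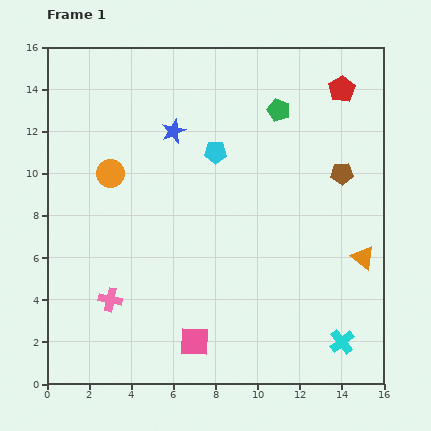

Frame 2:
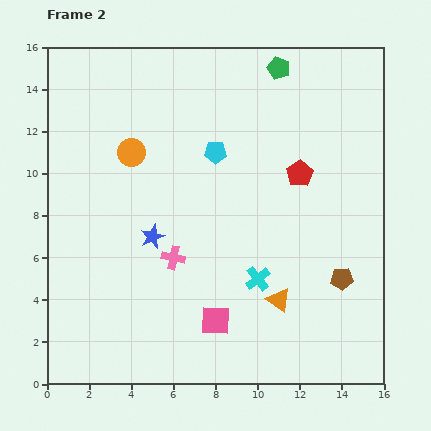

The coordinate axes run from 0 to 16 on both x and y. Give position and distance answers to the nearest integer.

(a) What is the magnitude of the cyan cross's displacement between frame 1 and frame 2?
5

The cyan cross moved from (14, 2) to (10, 5), a distance of √(4² + 3²) ≈ 5.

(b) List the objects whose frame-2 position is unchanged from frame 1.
the cyan pentagon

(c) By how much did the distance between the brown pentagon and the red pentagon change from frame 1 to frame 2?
+1

Distance in frame 1: 4. Distance in frame 2: 5.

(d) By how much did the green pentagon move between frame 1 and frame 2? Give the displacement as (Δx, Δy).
(0, 2)

The green pentagon was at (11, 13) in frame 1 and (11, 15) in frame 2.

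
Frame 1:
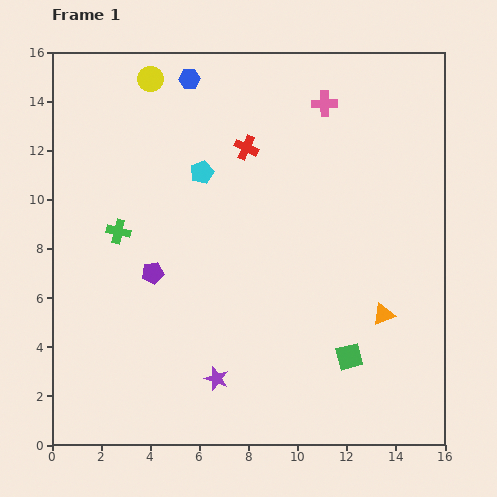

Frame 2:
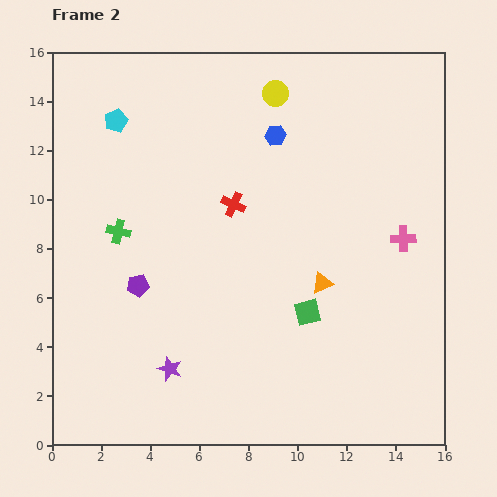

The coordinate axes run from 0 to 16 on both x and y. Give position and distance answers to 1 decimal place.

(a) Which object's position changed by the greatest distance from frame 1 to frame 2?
the pink cross

(moved 6.4; next 5.1)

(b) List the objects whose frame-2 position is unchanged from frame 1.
the green cross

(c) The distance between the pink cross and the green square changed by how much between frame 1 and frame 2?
-5.4

Distance in frame 1: 10.3. Distance in frame 2: 4.9.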